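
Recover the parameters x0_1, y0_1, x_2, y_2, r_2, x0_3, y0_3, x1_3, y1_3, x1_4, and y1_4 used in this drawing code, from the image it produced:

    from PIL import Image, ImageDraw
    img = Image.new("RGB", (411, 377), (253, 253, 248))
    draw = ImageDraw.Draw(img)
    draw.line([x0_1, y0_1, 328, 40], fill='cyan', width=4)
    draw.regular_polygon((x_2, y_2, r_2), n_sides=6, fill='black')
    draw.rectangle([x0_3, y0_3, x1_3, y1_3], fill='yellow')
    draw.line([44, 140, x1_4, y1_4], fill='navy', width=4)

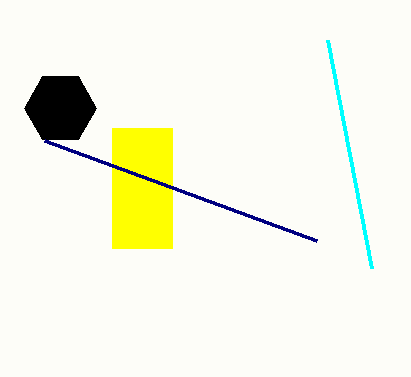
x0_1 = 372; y0_1 = 268; x_2 = 60; y_2 = 108; r_2 = 36; x0_3 = 112; y0_3 = 128; x1_3 = 172; y1_3 = 248; x1_4 = 316; y1_4 = 240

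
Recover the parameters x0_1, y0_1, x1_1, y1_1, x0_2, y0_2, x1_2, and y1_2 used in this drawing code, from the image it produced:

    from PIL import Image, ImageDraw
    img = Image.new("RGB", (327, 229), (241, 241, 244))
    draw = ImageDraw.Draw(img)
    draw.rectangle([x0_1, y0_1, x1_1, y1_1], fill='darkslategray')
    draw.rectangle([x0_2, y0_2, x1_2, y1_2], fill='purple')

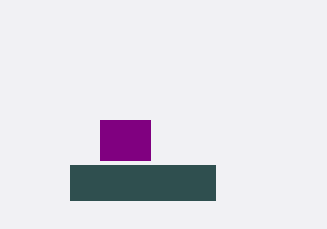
x0_1 = 70
y0_1 = 165
x1_1 = 215
y1_1 = 200
x0_2 = 100
y0_2 = 120
x1_2 = 150
y1_2 = 160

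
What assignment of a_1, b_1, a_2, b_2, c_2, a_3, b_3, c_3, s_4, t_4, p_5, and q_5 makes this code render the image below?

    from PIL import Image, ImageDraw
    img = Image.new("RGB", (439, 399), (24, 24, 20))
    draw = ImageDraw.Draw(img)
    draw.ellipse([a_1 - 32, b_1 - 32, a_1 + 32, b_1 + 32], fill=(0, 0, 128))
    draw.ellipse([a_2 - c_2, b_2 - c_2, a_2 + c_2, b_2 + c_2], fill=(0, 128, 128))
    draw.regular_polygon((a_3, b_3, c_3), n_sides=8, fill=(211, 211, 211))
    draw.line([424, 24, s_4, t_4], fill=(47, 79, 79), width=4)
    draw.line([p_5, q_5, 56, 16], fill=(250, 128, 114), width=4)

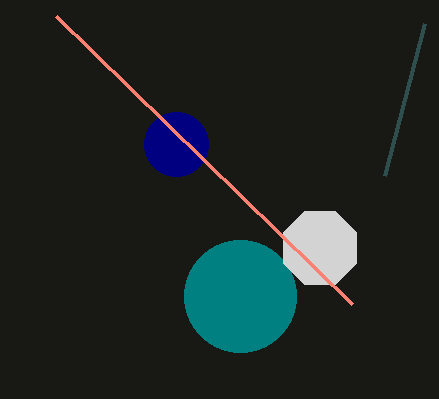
a_1 = 176; b_1 = 144; a_2 = 240; b_2 = 296; c_2 = 56; a_3 = 320; b_3 = 248; c_3 = 40; s_4 = 384; t_4 = 176; p_5 = 352; q_5 = 304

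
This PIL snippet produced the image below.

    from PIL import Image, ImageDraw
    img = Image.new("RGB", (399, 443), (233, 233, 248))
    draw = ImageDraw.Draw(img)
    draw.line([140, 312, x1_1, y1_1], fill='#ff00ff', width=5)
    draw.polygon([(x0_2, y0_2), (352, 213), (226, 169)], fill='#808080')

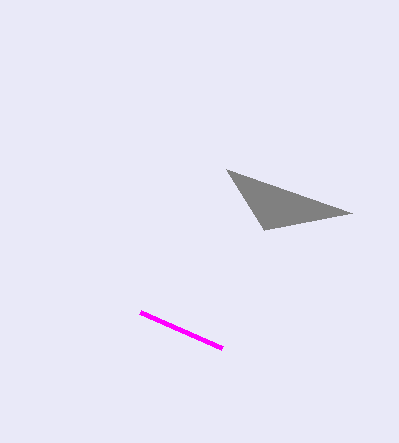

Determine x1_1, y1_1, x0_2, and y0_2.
x1_1 = 222, y1_1 = 348, x0_2 = 264, y0_2 = 230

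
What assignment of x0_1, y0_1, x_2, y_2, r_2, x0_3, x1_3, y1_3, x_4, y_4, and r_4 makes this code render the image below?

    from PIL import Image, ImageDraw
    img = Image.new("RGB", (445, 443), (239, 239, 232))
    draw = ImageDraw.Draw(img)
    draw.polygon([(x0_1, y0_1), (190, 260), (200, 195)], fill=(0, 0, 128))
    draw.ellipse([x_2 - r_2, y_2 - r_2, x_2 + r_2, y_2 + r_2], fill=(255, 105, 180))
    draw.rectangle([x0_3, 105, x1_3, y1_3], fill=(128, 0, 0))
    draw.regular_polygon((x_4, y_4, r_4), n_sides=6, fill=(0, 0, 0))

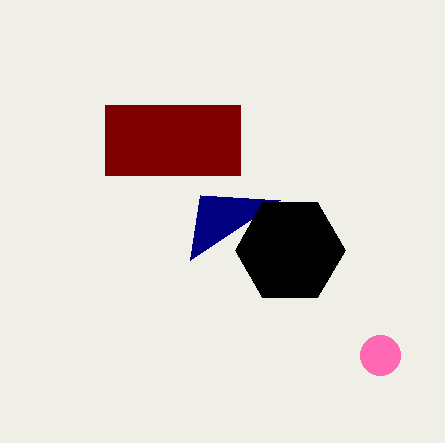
x0_1 = 280; y0_1 = 200; x_2 = 380; y_2 = 355; r_2 = 20; x0_3 = 105; x1_3 = 240; y1_3 = 175; x_4 = 290; y_4 = 250; r_4 = 55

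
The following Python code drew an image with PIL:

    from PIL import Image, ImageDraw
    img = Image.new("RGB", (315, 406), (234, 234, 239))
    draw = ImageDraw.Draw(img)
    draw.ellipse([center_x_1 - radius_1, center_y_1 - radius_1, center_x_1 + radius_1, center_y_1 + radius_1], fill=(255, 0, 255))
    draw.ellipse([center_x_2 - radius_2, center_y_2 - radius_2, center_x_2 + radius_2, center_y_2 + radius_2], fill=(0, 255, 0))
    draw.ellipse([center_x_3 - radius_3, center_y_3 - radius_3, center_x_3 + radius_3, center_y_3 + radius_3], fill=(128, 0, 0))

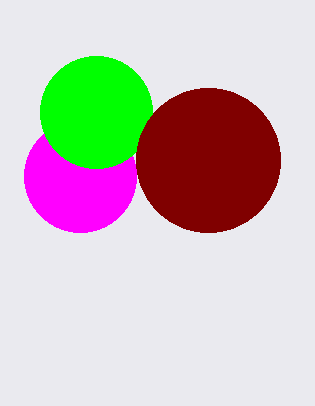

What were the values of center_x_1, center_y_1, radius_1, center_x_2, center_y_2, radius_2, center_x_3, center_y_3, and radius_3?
center_x_1 = 80; center_y_1 = 176; radius_1 = 56; center_x_2 = 96; center_y_2 = 112; radius_2 = 56; center_x_3 = 208; center_y_3 = 160; radius_3 = 72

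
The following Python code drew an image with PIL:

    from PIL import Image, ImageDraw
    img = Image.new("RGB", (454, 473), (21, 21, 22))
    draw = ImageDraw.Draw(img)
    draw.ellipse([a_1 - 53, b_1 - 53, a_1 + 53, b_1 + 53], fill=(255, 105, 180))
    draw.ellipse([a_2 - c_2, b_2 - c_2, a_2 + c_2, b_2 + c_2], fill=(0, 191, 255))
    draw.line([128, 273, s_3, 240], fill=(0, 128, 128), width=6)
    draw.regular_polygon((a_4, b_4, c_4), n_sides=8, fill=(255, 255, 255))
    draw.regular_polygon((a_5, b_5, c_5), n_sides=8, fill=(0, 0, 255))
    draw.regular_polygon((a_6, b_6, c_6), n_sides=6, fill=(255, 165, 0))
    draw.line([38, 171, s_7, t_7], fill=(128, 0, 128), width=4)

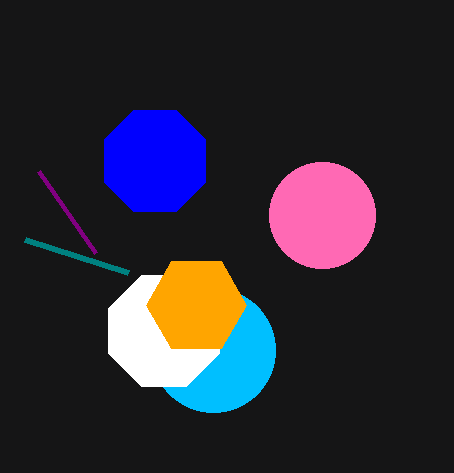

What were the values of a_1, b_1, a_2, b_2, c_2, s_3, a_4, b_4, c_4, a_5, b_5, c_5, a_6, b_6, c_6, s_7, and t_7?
a_1 = 322, b_1 = 215, a_2 = 213, b_2 = 350, c_2 = 62, s_3 = 25, a_4 = 164, b_4 = 331, c_4 = 60, a_5 = 155, b_5 = 161, c_5 = 55, a_6 = 196, b_6 = 305, c_6 = 50, s_7 = 95, t_7 = 253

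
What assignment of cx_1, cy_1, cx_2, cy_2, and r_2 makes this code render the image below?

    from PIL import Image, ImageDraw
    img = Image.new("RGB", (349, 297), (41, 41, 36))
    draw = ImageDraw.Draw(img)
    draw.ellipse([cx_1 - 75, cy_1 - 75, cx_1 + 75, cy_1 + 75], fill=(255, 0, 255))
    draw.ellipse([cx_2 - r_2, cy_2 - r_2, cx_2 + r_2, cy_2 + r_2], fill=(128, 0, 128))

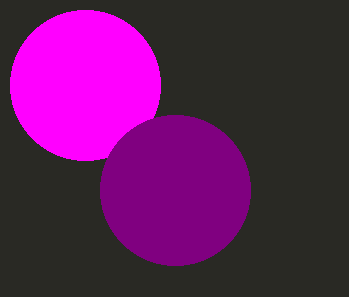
cx_1 = 85; cy_1 = 85; cx_2 = 175; cy_2 = 190; r_2 = 75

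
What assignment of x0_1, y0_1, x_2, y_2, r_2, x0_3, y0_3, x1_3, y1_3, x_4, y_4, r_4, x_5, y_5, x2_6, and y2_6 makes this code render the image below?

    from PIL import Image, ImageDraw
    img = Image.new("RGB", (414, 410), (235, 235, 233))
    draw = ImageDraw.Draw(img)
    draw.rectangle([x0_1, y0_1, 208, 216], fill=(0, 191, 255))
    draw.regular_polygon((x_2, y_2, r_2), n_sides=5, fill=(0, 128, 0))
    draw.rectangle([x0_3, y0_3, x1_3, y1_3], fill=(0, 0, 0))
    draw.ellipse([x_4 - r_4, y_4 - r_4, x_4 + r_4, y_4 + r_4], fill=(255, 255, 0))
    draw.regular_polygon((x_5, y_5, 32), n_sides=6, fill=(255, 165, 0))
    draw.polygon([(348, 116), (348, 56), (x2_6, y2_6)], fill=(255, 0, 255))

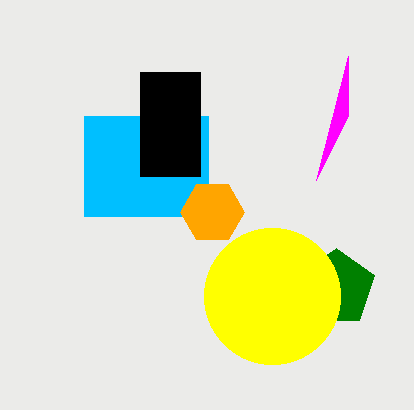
x0_1 = 84, y0_1 = 116, x_2 = 336, y_2 = 288, r_2 = 40, x0_3 = 140, y0_3 = 72, x1_3 = 200, y1_3 = 176, x_4 = 272, y_4 = 296, r_4 = 68, x_5 = 212, y_5 = 212, x2_6 = 316, y2_6 = 180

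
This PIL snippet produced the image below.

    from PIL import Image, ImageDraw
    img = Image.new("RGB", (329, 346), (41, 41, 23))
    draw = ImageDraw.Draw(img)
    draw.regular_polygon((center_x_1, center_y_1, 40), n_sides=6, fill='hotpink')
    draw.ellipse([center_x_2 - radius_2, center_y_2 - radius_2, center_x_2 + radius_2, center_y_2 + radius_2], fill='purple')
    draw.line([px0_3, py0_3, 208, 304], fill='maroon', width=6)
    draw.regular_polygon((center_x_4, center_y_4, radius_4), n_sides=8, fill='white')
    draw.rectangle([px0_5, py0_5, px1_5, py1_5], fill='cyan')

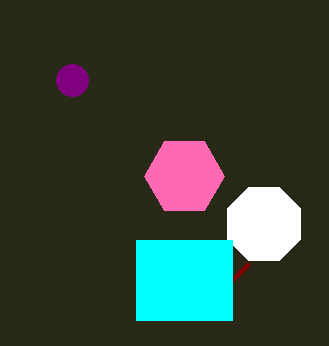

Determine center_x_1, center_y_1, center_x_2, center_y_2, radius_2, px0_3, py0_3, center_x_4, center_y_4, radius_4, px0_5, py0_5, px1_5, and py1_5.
center_x_1 = 184; center_y_1 = 176; center_x_2 = 72; center_y_2 = 80; radius_2 = 16; px0_3 = 248; py0_3 = 264; center_x_4 = 264; center_y_4 = 224; radius_4 = 40; px0_5 = 136; py0_5 = 240; px1_5 = 232; py1_5 = 320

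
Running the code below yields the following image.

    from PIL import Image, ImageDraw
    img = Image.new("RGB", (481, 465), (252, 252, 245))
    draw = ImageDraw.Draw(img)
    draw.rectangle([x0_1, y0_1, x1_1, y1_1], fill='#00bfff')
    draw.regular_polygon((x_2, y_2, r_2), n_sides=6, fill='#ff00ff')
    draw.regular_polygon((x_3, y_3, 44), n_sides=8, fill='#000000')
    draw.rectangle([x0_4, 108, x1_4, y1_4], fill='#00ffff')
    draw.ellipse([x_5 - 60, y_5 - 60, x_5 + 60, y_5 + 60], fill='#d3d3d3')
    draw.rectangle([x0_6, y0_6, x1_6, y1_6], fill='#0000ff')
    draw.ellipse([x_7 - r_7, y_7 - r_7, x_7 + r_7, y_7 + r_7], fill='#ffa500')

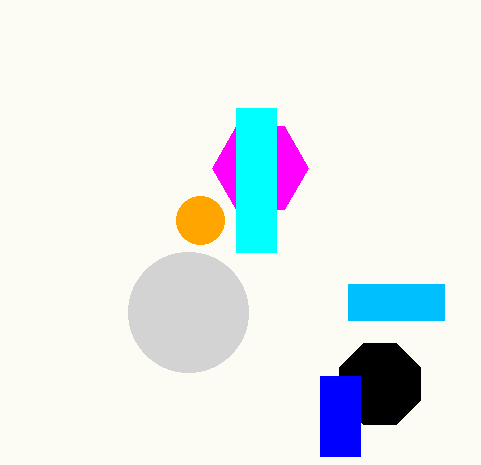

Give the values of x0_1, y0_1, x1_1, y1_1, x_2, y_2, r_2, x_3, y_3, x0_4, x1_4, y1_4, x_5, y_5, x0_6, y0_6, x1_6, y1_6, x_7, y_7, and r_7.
x0_1 = 348
y0_1 = 284
x1_1 = 444
y1_1 = 320
x_2 = 260
y_2 = 168
r_2 = 48
x_3 = 380
y_3 = 384
x0_4 = 236
x1_4 = 276
y1_4 = 252
x_5 = 188
y_5 = 312
x0_6 = 320
y0_6 = 376
x1_6 = 360
y1_6 = 456
x_7 = 200
y_7 = 220
r_7 = 24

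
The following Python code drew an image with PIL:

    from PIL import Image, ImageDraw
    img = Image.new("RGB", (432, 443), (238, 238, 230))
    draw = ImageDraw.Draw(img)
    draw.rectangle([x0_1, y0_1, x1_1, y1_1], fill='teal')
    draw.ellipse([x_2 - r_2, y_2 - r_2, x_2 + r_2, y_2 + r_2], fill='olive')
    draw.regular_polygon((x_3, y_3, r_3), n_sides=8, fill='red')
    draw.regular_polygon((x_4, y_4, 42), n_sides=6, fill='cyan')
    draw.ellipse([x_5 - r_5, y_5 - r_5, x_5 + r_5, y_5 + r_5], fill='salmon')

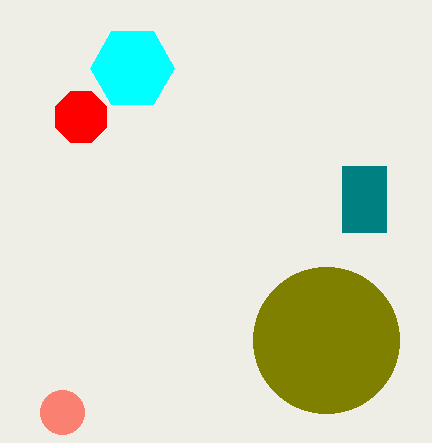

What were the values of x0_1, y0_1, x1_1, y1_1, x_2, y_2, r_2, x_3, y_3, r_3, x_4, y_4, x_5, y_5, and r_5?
x0_1 = 342; y0_1 = 166; x1_1 = 386; y1_1 = 232; x_2 = 326; y_2 = 340; r_2 = 73; x_3 = 81; y_3 = 117; r_3 = 28; x_4 = 132; y_4 = 68; x_5 = 62; y_5 = 412; r_5 = 22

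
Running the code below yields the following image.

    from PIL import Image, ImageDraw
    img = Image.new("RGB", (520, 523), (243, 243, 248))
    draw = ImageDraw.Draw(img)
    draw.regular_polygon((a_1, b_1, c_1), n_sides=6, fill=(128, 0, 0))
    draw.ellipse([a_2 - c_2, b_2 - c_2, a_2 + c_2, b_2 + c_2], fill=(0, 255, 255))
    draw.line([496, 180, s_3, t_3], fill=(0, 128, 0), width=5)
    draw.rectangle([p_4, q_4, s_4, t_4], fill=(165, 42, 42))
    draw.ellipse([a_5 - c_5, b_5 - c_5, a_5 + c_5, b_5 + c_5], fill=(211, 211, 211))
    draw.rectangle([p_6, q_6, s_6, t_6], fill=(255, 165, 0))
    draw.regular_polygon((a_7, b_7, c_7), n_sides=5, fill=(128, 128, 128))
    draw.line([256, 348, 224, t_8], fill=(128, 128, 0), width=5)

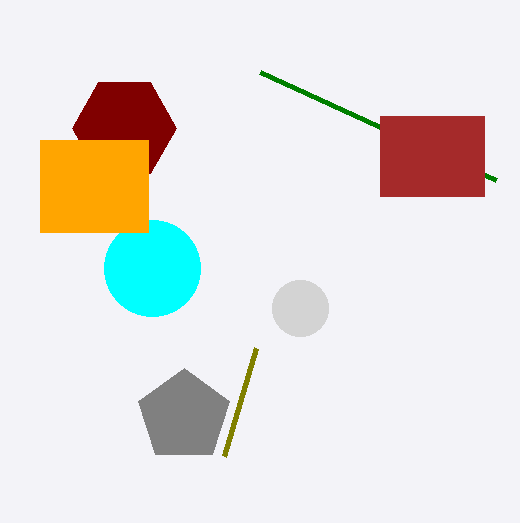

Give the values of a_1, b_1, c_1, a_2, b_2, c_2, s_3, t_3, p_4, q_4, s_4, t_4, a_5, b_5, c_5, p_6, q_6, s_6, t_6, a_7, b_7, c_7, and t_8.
a_1 = 124, b_1 = 128, c_1 = 52, a_2 = 152, b_2 = 268, c_2 = 48, s_3 = 260, t_3 = 72, p_4 = 380, q_4 = 116, s_4 = 484, t_4 = 196, a_5 = 300, b_5 = 308, c_5 = 28, p_6 = 40, q_6 = 140, s_6 = 148, t_6 = 232, a_7 = 184, b_7 = 416, c_7 = 48, t_8 = 456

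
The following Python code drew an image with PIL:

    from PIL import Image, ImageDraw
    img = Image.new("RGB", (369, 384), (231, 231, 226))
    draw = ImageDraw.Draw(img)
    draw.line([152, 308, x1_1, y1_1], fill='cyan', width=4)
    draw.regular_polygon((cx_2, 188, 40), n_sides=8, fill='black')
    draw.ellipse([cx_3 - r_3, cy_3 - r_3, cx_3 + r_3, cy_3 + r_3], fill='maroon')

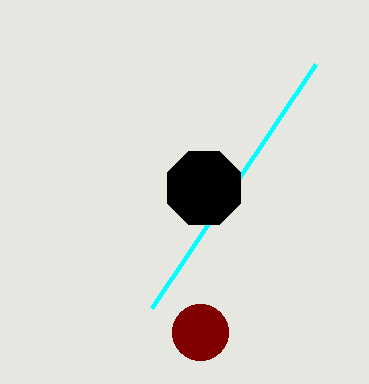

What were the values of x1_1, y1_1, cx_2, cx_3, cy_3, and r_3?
x1_1 = 316; y1_1 = 64; cx_2 = 204; cx_3 = 200; cy_3 = 332; r_3 = 28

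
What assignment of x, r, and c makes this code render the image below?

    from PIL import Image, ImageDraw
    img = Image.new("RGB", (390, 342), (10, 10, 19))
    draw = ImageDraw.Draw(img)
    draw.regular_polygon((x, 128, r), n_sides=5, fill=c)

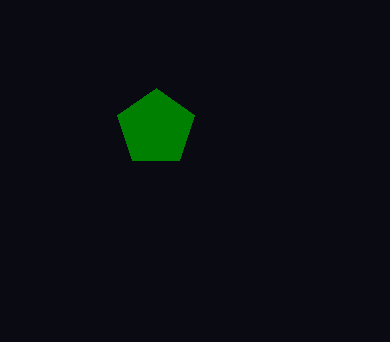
x = 156; r = 40; c = 'green'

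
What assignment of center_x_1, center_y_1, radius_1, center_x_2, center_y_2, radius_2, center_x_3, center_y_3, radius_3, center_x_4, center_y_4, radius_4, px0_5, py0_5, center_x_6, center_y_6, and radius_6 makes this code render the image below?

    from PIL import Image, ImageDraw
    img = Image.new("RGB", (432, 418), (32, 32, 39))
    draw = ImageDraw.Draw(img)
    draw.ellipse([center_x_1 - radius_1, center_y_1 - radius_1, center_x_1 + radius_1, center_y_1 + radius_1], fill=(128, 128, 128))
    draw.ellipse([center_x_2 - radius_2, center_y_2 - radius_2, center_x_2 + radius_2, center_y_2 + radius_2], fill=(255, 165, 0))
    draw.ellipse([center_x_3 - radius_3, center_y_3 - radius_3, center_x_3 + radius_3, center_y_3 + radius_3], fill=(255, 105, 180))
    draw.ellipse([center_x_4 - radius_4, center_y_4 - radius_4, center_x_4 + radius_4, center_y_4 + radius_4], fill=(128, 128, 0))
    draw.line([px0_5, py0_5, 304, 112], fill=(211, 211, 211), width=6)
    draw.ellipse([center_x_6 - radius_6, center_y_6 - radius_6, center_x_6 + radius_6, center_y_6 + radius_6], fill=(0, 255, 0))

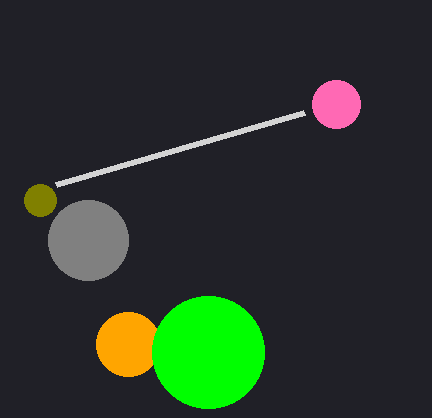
center_x_1 = 88, center_y_1 = 240, radius_1 = 40, center_x_2 = 128, center_y_2 = 344, radius_2 = 32, center_x_3 = 336, center_y_3 = 104, radius_3 = 24, center_x_4 = 40, center_y_4 = 200, radius_4 = 16, px0_5 = 56, py0_5 = 184, center_x_6 = 208, center_y_6 = 352, radius_6 = 56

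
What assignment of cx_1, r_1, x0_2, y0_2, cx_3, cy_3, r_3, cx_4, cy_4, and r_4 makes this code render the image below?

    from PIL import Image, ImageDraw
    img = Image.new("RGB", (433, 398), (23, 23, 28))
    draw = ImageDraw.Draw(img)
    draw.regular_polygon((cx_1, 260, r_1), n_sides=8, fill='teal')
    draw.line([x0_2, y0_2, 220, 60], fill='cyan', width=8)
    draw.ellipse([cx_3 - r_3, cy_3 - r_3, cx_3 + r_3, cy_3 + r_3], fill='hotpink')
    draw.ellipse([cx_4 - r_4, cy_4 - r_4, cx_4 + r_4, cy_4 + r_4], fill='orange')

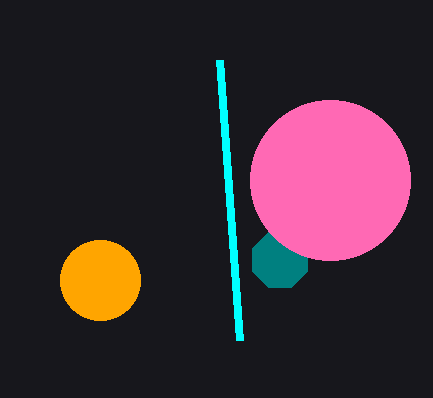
cx_1 = 280
r_1 = 30
x0_2 = 240
y0_2 = 340
cx_3 = 330
cy_3 = 180
r_3 = 80
cx_4 = 100
cy_4 = 280
r_4 = 40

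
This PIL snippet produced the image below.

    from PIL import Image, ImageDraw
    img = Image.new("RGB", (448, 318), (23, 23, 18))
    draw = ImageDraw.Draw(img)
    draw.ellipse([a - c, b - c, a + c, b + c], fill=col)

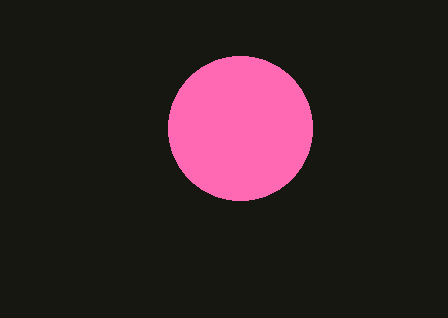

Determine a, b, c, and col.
a = 240, b = 128, c = 72, col = 'hotpink'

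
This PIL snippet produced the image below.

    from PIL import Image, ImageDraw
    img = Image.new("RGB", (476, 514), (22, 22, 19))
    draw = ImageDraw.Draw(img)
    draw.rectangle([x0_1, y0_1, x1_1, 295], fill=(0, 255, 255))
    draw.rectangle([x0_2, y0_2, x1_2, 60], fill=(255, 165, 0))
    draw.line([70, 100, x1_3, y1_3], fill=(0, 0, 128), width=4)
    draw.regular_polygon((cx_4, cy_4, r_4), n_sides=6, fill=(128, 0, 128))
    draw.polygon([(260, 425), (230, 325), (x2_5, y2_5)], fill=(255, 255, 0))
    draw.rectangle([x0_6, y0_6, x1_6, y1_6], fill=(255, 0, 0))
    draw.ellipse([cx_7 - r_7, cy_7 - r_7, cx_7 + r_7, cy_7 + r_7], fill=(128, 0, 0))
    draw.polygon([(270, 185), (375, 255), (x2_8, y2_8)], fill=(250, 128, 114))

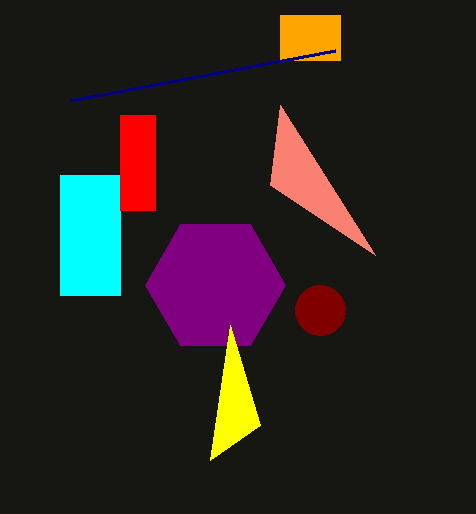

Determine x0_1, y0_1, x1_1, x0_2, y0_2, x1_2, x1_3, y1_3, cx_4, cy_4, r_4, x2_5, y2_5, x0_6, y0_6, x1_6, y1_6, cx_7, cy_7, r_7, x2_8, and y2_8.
x0_1 = 60
y0_1 = 175
x1_1 = 120
x0_2 = 280
y0_2 = 15
x1_2 = 340
x1_3 = 335
y1_3 = 50
cx_4 = 215
cy_4 = 285
r_4 = 70
x2_5 = 210
y2_5 = 460
x0_6 = 120
y0_6 = 115
x1_6 = 155
y1_6 = 210
cx_7 = 320
cy_7 = 310
r_7 = 25
x2_8 = 280
y2_8 = 105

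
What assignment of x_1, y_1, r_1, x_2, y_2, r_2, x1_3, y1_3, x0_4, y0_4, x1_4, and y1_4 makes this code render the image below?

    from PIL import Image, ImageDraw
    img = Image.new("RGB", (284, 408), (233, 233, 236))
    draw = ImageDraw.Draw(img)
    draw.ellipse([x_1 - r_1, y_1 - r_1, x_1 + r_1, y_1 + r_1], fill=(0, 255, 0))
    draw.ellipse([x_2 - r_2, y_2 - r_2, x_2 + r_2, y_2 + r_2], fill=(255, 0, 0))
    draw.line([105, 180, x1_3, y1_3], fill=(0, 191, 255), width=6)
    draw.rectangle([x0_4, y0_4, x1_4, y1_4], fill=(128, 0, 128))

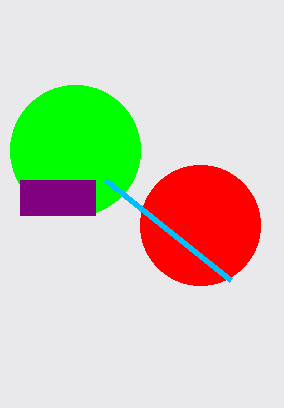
x_1 = 75, y_1 = 150, r_1 = 65, x_2 = 200, y_2 = 225, r_2 = 60, x1_3 = 230, y1_3 = 280, x0_4 = 20, y0_4 = 180, x1_4 = 95, y1_4 = 215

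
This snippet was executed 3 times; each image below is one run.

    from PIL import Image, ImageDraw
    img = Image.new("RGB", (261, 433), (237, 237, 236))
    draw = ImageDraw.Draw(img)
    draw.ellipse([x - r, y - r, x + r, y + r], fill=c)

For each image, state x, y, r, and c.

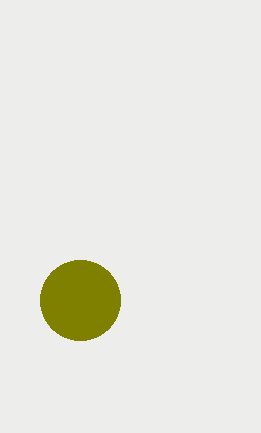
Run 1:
x = 80; y = 300; r = 40; c = 'olive'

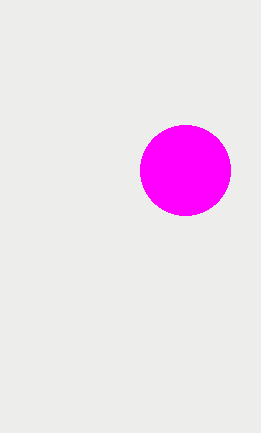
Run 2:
x = 185, y = 170, r = 45, c = 'magenta'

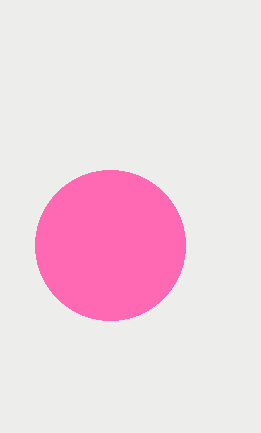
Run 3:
x = 110; y = 245; r = 75; c = 'hotpink'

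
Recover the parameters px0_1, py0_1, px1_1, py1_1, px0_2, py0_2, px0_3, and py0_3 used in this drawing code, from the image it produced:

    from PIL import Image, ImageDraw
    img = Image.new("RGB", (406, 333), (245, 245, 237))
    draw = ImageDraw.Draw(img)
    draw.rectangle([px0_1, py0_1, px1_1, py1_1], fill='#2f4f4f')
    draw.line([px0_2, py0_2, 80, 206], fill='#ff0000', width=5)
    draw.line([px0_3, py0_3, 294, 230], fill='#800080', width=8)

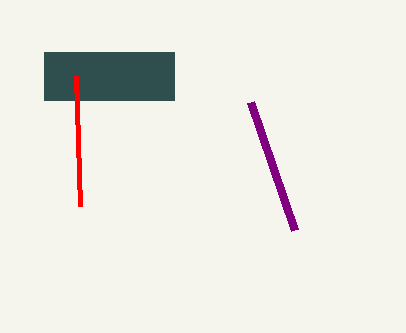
px0_1 = 44
py0_1 = 52
px1_1 = 174
py1_1 = 100
px0_2 = 76
py0_2 = 76
px0_3 = 250
py0_3 = 102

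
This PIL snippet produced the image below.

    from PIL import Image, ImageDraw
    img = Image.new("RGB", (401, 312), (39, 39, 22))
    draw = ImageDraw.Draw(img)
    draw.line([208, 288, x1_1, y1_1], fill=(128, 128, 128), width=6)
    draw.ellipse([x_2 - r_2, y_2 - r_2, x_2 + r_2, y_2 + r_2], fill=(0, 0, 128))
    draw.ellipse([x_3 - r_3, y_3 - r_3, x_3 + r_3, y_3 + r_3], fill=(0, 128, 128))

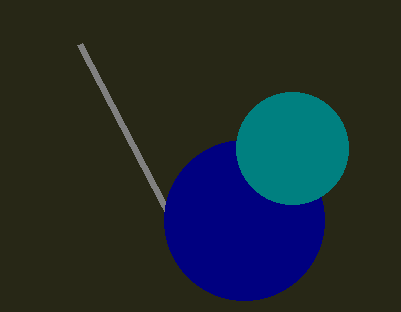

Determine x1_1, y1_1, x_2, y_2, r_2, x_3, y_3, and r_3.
x1_1 = 80; y1_1 = 44; x_2 = 244; y_2 = 220; r_2 = 80; x_3 = 292; y_3 = 148; r_3 = 56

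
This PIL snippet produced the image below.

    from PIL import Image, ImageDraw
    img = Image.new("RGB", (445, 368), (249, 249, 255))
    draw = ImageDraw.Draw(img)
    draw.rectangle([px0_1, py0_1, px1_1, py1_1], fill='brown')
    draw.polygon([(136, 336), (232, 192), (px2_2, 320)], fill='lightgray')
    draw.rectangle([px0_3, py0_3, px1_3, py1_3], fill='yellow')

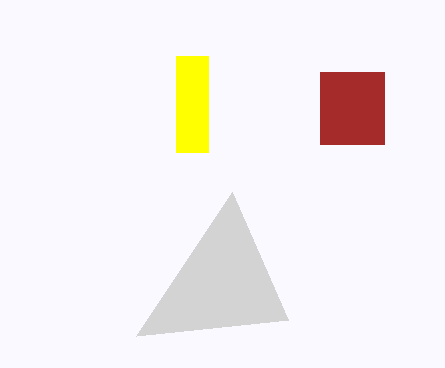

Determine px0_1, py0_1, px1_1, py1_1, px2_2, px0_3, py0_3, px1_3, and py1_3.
px0_1 = 320; py0_1 = 72; px1_1 = 384; py1_1 = 144; px2_2 = 288; px0_3 = 176; py0_3 = 56; px1_3 = 208; py1_3 = 152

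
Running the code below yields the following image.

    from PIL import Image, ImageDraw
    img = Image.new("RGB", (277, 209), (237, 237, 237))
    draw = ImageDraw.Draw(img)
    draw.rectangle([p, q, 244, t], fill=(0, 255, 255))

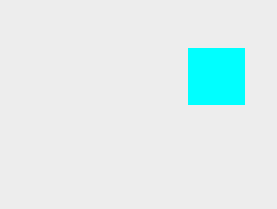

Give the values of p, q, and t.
p = 188, q = 48, t = 104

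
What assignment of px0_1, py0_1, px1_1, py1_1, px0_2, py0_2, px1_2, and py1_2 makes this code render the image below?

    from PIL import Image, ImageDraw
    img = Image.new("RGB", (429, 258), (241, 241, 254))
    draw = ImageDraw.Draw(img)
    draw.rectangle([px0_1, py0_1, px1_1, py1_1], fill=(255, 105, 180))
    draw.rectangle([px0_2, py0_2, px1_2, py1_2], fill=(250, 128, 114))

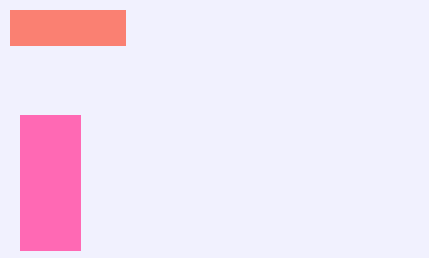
px0_1 = 20
py0_1 = 115
px1_1 = 80
py1_1 = 250
px0_2 = 10
py0_2 = 10
px1_2 = 125
py1_2 = 45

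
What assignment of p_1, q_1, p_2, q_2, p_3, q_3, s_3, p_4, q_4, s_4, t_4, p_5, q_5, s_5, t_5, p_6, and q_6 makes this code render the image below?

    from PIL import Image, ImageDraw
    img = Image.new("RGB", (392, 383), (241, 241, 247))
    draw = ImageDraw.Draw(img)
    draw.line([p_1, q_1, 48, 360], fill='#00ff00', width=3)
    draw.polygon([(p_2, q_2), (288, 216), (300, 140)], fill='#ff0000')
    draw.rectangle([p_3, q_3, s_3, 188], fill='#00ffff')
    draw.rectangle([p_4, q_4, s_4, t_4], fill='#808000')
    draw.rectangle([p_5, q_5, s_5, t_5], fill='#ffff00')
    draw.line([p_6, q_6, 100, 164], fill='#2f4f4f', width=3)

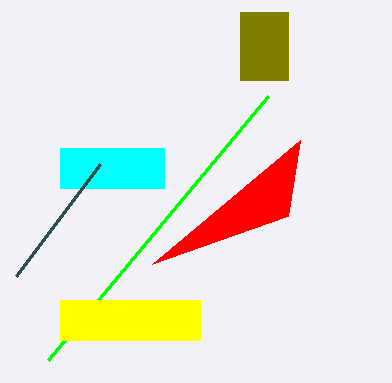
p_1 = 268; q_1 = 96; p_2 = 152; q_2 = 264; p_3 = 60; q_3 = 148; s_3 = 164; p_4 = 240; q_4 = 12; s_4 = 288; t_4 = 80; p_5 = 60; q_5 = 300; s_5 = 200; t_5 = 340; p_6 = 16; q_6 = 276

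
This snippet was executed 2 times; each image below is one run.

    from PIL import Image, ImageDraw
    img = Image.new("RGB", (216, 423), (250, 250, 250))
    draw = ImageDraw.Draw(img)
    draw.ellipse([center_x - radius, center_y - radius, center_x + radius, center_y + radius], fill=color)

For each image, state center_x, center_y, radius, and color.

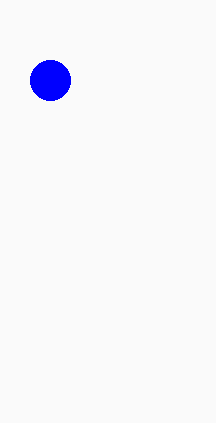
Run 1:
center_x = 50, center_y = 80, radius = 20, color = 'blue'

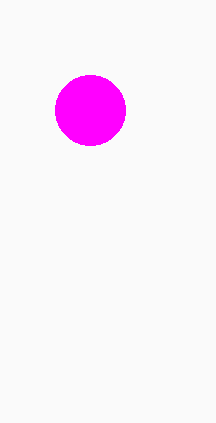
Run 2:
center_x = 90, center_y = 110, radius = 35, color = 'magenta'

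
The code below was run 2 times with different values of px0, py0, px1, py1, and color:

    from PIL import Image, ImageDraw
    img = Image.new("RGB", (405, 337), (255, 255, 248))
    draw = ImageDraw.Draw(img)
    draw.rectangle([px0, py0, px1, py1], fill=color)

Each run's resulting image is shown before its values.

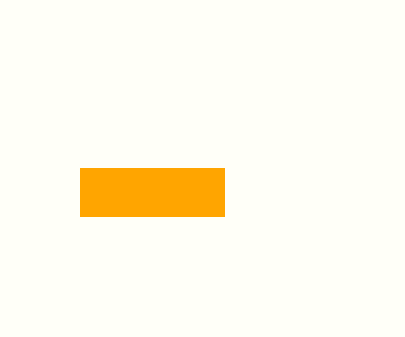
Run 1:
px0 = 80; py0 = 168; px1 = 224; py1 = 216; color = 'orange'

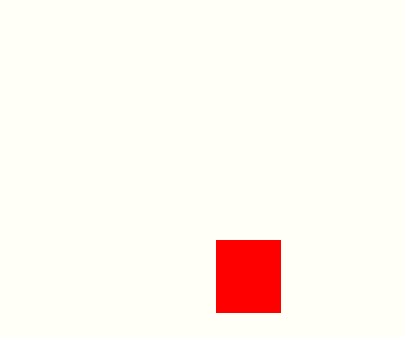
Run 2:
px0 = 216
py0 = 240
px1 = 280
py1 = 312
color = 'red'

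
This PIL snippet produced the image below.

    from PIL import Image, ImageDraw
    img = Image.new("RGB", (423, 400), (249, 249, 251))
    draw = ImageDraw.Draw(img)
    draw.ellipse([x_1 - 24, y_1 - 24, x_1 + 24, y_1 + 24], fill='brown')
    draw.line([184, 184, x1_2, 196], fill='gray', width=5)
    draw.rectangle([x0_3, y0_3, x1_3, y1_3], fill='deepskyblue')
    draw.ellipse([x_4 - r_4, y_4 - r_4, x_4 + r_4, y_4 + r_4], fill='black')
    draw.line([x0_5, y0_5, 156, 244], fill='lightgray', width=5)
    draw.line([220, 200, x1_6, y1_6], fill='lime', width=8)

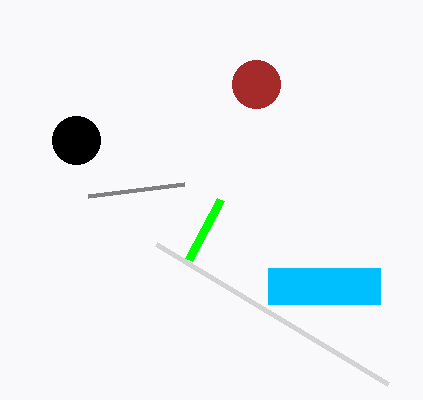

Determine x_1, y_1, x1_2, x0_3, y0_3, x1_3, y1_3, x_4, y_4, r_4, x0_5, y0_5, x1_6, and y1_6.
x_1 = 256, y_1 = 84, x1_2 = 88, x0_3 = 268, y0_3 = 268, x1_3 = 380, y1_3 = 304, x_4 = 76, y_4 = 140, r_4 = 24, x0_5 = 388, y0_5 = 384, x1_6 = 188, y1_6 = 260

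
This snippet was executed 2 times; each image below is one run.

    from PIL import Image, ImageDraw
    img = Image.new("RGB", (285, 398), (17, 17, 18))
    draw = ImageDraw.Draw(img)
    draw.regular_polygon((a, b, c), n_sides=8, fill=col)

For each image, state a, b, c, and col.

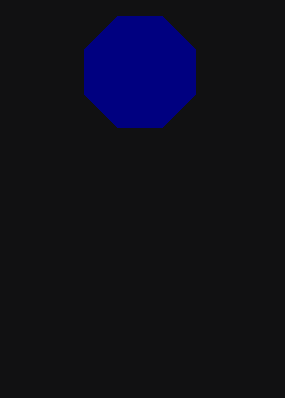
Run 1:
a = 140, b = 72, c = 60, col = 'navy'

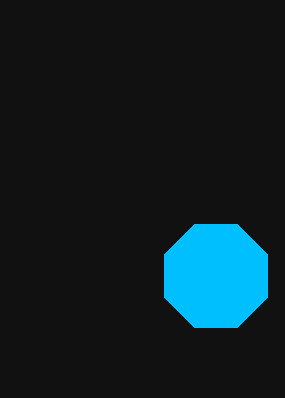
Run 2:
a = 216
b = 276
c = 56
col = 'deepskyblue'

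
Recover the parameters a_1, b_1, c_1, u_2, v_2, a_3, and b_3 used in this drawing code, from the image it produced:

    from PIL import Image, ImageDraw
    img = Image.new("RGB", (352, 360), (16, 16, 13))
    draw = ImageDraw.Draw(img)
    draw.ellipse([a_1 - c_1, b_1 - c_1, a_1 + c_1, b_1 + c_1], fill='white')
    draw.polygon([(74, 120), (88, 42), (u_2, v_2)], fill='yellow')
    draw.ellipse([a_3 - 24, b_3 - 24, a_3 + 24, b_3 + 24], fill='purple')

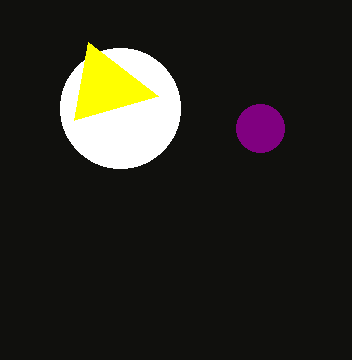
a_1 = 120, b_1 = 108, c_1 = 60, u_2 = 158, v_2 = 96, a_3 = 260, b_3 = 128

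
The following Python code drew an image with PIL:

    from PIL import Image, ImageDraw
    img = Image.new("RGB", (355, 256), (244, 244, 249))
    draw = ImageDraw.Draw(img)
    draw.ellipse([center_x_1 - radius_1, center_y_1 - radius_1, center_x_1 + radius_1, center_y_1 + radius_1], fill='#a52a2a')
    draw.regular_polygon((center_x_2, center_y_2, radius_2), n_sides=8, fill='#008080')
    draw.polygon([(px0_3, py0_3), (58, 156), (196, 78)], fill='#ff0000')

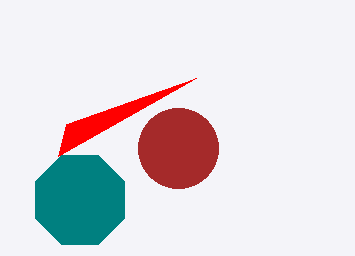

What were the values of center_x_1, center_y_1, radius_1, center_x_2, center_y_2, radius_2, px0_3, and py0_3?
center_x_1 = 178
center_y_1 = 148
radius_1 = 40
center_x_2 = 80
center_y_2 = 200
radius_2 = 48
px0_3 = 66
py0_3 = 124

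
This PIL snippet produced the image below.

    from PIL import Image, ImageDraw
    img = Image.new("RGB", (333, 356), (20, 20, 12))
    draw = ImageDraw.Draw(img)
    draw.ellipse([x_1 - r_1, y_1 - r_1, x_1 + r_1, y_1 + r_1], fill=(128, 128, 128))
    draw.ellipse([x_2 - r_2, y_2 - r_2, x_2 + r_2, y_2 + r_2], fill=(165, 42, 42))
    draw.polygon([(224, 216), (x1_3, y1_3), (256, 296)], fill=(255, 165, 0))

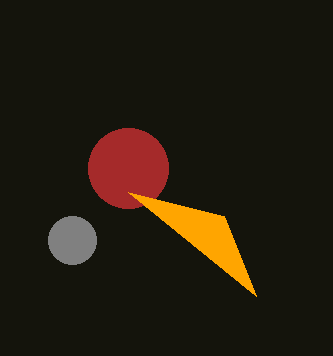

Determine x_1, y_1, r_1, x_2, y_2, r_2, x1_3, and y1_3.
x_1 = 72; y_1 = 240; r_1 = 24; x_2 = 128; y_2 = 168; r_2 = 40; x1_3 = 128; y1_3 = 192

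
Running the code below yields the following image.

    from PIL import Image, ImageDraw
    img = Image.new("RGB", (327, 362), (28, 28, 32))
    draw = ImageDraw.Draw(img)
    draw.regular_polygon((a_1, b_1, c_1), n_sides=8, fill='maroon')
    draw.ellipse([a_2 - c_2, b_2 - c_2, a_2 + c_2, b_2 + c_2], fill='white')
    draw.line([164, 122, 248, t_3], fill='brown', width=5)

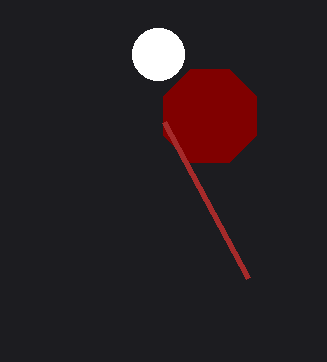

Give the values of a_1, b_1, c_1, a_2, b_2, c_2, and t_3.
a_1 = 210
b_1 = 116
c_1 = 50
a_2 = 158
b_2 = 54
c_2 = 26
t_3 = 278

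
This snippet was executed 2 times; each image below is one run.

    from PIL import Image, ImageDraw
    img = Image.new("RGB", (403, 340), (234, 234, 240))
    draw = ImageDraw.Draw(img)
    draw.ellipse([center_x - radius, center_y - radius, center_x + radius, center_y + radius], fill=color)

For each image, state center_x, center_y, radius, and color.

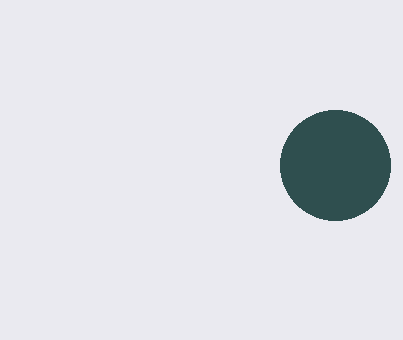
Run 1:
center_x = 335; center_y = 165; radius = 55; color = 'darkslategray'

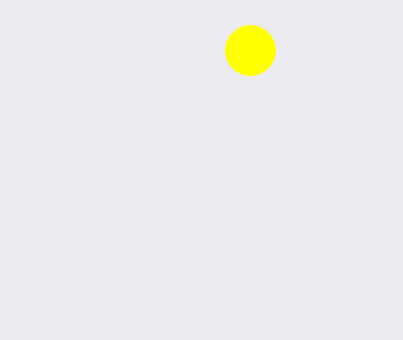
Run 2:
center_x = 250; center_y = 50; radius = 25; color = 'yellow'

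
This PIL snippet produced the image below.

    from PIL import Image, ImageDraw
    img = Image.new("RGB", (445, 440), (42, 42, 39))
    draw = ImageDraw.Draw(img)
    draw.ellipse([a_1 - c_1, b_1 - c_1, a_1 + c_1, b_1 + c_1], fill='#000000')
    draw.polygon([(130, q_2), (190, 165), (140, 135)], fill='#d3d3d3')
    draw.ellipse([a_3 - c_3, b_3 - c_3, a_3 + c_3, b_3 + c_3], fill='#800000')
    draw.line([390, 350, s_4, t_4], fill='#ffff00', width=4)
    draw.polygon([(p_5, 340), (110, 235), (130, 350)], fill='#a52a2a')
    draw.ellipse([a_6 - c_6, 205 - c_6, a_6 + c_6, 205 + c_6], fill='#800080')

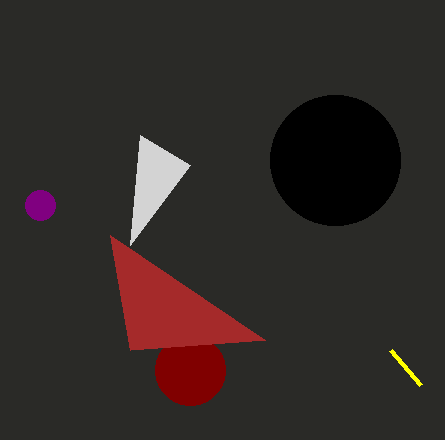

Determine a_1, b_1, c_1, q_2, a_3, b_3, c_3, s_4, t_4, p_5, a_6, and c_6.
a_1 = 335
b_1 = 160
c_1 = 65
q_2 = 245
a_3 = 190
b_3 = 370
c_3 = 35
s_4 = 420
t_4 = 385
p_5 = 265
a_6 = 40
c_6 = 15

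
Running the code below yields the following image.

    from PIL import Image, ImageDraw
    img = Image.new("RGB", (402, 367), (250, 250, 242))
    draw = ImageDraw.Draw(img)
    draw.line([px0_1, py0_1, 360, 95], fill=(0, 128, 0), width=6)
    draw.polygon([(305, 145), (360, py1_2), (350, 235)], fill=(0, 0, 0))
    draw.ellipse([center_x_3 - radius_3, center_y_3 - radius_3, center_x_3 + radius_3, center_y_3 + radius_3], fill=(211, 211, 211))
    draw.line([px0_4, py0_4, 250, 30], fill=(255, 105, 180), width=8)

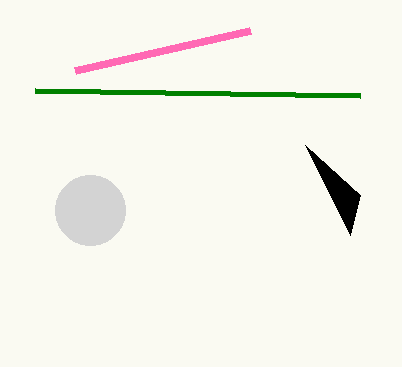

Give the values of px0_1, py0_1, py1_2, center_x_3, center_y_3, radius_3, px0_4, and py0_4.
px0_1 = 35; py0_1 = 90; py1_2 = 195; center_x_3 = 90; center_y_3 = 210; radius_3 = 35; px0_4 = 75; py0_4 = 70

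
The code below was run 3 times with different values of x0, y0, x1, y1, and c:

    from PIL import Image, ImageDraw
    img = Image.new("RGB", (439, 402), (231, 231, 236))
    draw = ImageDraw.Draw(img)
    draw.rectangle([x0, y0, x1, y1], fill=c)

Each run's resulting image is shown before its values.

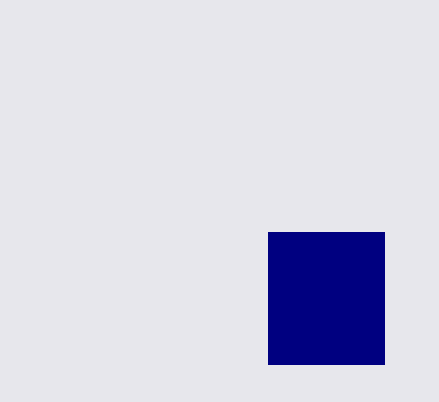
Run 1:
x0 = 268; y0 = 232; x1 = 384; y1 = 364; c = 'navy'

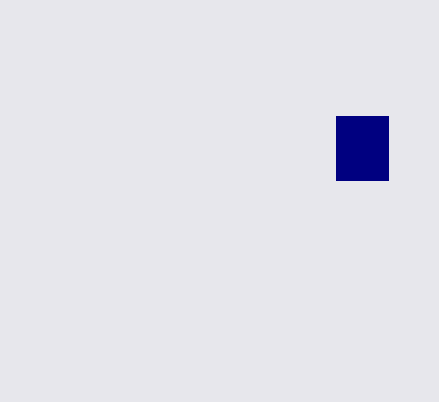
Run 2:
x0 = 336; y0 = 116; x1 = 388; y1 = 180; c = 'navy'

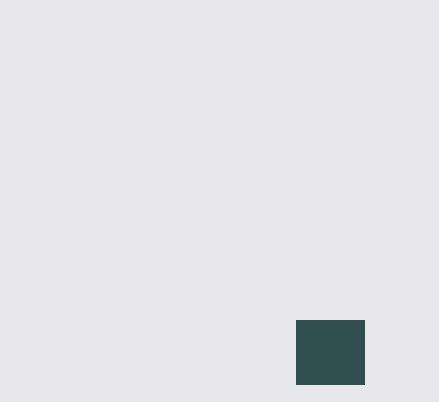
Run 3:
x0 = 296; y0 = 320; x1 = 364; y1 = 384; c = 'darkslategray'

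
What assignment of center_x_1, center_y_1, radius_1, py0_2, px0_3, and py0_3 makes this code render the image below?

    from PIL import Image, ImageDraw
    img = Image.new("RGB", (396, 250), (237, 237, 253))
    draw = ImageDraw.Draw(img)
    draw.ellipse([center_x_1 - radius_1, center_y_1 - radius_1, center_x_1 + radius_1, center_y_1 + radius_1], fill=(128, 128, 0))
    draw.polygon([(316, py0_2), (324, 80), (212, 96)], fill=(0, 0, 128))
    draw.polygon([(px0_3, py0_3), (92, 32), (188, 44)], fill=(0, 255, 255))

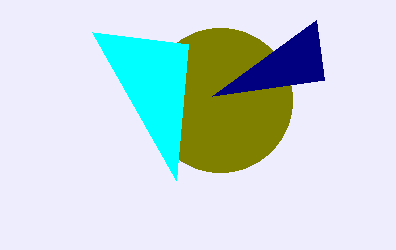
center_x_1 = 220
center_y_1 = 100
radius_1 = 72
py0_2 = 20
px0_3 = 176
py0_3 = 180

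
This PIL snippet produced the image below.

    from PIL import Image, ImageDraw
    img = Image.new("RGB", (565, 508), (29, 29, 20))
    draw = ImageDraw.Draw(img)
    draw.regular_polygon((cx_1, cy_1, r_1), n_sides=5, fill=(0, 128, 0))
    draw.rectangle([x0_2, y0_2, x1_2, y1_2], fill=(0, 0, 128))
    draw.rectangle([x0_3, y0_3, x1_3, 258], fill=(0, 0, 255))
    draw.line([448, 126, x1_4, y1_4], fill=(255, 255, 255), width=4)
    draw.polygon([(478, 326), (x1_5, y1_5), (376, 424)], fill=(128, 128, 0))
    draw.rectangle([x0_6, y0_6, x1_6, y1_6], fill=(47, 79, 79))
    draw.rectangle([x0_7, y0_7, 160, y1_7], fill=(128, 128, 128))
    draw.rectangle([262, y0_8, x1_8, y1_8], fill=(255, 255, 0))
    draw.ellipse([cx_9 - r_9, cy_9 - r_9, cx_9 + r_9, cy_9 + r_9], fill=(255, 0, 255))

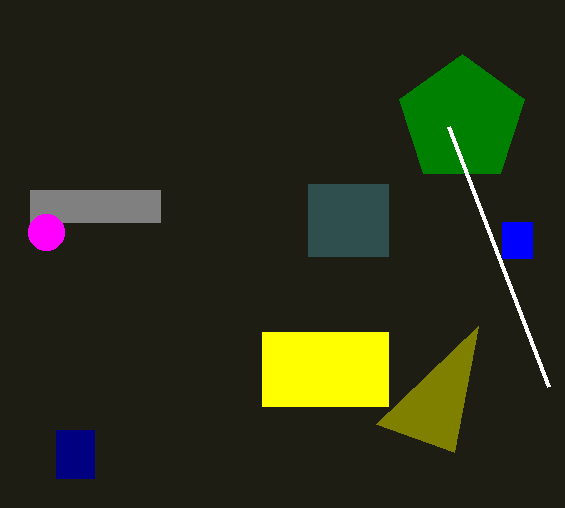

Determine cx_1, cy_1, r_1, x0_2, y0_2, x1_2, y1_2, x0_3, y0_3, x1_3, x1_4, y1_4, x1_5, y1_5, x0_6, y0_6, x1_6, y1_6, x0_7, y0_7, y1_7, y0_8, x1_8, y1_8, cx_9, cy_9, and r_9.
cx_1 = 462
cy_1 = 120
r_1 = 66
x0_2 = 56
y0_2 = 430
x1_2 = 94
y1_2 = 478
x0_3 = 502
y0_3 = 222
x1_3 = 532
x1_4 = 548
y1_4 = 386
x1_5 = 454
y1_5 = 452
x0_6 = 308
y0_6 = 184
x1_6 = 388
y1_6 = 256
x0_7 = 30
y0_7 = 190
y1_7 = 222
y0_8 = 332
x1_8 = 388
y1_8 = 406
cx_9 = 46
cy_9 = 232
r_9 = 18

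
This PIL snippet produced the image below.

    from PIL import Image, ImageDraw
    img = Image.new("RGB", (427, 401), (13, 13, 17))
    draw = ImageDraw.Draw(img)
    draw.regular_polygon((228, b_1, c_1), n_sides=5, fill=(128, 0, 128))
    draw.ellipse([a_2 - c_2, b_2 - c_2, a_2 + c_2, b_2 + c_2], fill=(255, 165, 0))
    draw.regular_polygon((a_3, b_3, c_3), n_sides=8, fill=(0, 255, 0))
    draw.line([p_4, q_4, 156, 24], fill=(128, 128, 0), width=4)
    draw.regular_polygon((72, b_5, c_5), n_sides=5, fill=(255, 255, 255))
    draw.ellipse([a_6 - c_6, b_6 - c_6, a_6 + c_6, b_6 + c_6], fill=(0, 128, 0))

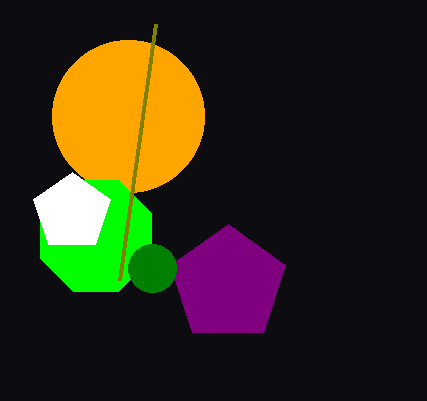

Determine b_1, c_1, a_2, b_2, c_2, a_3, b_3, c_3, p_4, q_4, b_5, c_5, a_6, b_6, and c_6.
b_1 = 284
c_1 = 60
a_2 = 128
b_2 = 116
c_2 = 76
a_3 = 96
b_3 = 236
c_3 = 60
p_4 = 120
q_4 = 280
b_5 = 212
c_5 = 40
a_6 = 152
b_6 = 268
c_6 = 24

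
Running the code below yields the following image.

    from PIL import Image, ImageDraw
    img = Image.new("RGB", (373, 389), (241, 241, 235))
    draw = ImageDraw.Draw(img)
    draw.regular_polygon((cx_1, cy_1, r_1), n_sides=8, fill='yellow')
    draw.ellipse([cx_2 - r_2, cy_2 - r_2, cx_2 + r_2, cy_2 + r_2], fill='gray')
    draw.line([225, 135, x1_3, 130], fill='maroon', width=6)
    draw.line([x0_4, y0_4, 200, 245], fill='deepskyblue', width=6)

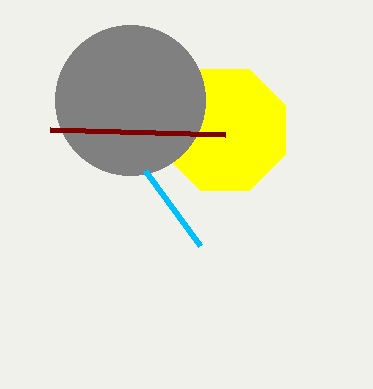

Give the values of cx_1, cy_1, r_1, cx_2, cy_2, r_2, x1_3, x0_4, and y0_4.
cx_1 = 225; cy_1 = 130; r_1 = 65; cx_2 = 130; cy_2 = 100; r_2 = 75; x1_3 = 50; x0_4 = 145; y0_4 = 170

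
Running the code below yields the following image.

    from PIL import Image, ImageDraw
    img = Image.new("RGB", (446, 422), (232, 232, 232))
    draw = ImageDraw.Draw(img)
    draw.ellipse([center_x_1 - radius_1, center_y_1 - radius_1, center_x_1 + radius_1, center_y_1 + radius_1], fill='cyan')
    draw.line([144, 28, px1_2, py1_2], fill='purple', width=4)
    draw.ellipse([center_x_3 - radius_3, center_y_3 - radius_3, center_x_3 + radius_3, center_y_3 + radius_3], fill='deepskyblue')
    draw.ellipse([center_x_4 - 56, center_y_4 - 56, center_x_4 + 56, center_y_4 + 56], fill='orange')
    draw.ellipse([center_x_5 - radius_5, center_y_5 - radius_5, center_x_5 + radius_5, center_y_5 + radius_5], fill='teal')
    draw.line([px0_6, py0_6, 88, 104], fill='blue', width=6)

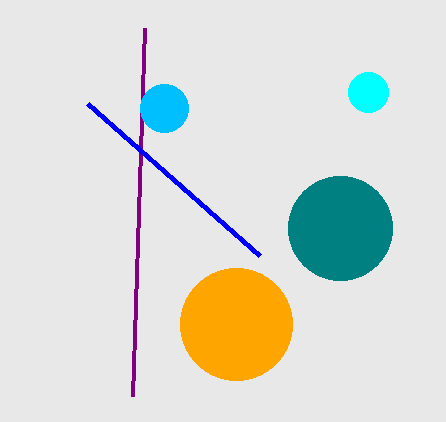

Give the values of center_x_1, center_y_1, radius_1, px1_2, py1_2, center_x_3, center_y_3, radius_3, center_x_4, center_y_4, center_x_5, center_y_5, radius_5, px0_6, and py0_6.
center_x_1 = 368; center_y_1 = 92; radius_1 = 20; px1_2 = 132; py1_2 = 396; center_x_3 = 164; center_y_3 = 108; radius_3 = 24; center_x_4 = 236; center_y_4 = 324; center_x_5 = 340; center_y_5 = 228; radius_5 = 52; px0_6 = 260; py0_6 = 256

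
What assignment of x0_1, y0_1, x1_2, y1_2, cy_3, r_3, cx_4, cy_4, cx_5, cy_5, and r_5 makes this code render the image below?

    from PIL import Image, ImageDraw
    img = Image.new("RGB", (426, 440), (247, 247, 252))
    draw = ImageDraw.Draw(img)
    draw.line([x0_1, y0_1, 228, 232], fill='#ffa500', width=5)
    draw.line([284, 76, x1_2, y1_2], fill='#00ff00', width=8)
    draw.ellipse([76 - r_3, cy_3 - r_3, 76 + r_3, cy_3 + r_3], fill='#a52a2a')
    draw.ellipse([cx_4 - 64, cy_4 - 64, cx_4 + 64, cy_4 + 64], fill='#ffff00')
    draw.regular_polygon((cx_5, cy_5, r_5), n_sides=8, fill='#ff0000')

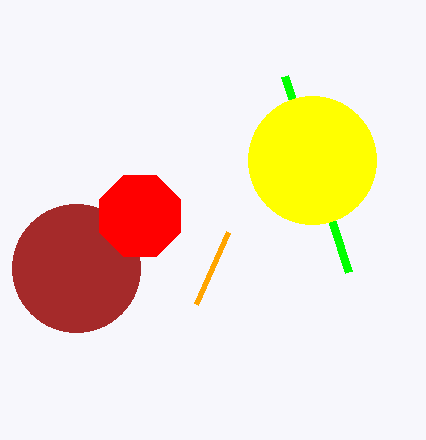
x0_1 = 196; y0_1 = 304; x1_2 = 348; y1_2 = 272; cy_3 = 268; r_3 = 64; cx_4 = 312; cy_4 = 160; cx_5 = 140; cy_5 = 216; r_5 = 44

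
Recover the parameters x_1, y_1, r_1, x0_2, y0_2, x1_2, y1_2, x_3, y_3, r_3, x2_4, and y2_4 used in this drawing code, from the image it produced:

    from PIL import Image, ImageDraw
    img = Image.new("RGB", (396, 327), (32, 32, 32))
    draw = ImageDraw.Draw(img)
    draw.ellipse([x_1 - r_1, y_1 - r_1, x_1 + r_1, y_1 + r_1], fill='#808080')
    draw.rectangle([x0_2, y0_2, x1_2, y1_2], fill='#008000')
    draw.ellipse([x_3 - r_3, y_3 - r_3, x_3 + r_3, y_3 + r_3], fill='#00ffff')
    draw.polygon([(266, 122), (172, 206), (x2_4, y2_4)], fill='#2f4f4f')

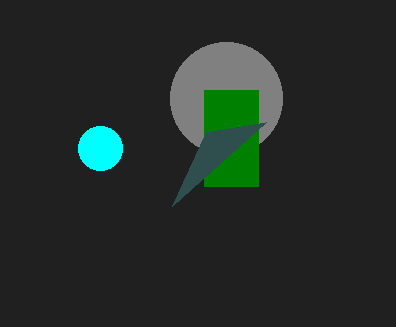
x_1 = 226; y_1 = 98; r_1 = 56; x0_2 = 204; y0_2 = 90; x1_2 = 258; y1_2 = 186; x_3 = 100; y_3 = 148; r_3 = 22; x2_4 = 206; y2_4 = 132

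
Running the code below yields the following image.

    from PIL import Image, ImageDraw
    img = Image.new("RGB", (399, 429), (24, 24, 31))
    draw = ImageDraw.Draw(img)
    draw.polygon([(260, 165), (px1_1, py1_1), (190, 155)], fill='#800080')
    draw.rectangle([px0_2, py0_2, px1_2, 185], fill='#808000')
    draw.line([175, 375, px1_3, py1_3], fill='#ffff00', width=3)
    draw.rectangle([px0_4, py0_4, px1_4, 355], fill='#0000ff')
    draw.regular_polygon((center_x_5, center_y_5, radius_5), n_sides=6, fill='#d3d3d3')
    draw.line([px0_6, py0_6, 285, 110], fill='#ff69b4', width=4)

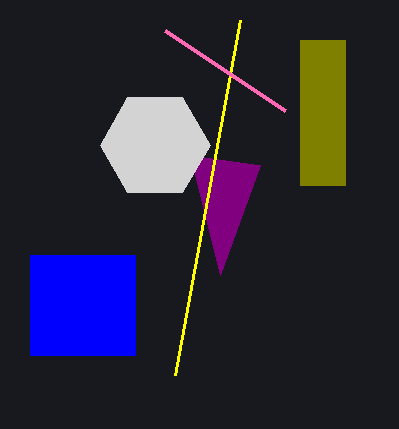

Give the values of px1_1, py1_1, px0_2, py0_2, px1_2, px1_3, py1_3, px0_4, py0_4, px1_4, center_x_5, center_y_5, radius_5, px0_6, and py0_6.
px1_1 = 220, py1_1 = 275, px0_2 = 300, py0_2 = 40, px1_2 = 345, px1_3 = 240, py1_3 = 20, px0_4 = 30, py0_4 = 255, px1_4 = 135, center_x_5 = 155, center_y_5 = 145, radius_5 = 55, px0_6 = 165, py0_6 = 30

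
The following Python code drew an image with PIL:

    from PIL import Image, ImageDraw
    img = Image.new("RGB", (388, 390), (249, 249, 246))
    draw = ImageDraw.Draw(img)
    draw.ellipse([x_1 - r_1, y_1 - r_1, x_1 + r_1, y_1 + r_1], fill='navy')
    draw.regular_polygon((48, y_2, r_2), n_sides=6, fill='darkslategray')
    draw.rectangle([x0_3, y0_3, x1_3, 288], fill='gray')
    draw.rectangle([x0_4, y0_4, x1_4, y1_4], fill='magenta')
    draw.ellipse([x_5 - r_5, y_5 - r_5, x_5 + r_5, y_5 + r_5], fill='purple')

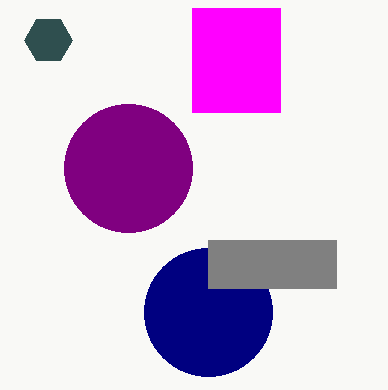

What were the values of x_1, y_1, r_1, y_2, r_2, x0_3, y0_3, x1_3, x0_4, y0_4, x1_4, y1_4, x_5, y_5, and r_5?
x_1 = 208; y_1 = 312; r_1 = 64; y_2 = 40; r_2 = 24; x0_3 = 208; y0_3 = 240; x1_3 = 336; x0_4 = 192; y0_4 = 8; x1_4 = 280; y1_4 = 112; x_5 = 128; y_5 = 168; r_5 = 64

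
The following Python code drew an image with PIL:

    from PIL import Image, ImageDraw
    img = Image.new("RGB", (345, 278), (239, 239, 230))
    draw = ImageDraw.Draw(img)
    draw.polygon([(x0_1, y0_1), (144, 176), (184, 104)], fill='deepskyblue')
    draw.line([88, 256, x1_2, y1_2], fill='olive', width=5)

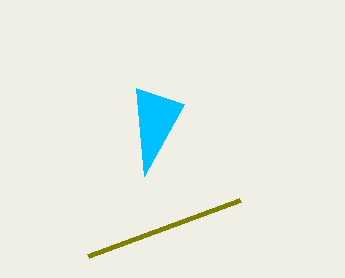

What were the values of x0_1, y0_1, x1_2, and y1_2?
x0_1 = 136; y0_1 = 88; x1_2 = 240; y1_2 = 200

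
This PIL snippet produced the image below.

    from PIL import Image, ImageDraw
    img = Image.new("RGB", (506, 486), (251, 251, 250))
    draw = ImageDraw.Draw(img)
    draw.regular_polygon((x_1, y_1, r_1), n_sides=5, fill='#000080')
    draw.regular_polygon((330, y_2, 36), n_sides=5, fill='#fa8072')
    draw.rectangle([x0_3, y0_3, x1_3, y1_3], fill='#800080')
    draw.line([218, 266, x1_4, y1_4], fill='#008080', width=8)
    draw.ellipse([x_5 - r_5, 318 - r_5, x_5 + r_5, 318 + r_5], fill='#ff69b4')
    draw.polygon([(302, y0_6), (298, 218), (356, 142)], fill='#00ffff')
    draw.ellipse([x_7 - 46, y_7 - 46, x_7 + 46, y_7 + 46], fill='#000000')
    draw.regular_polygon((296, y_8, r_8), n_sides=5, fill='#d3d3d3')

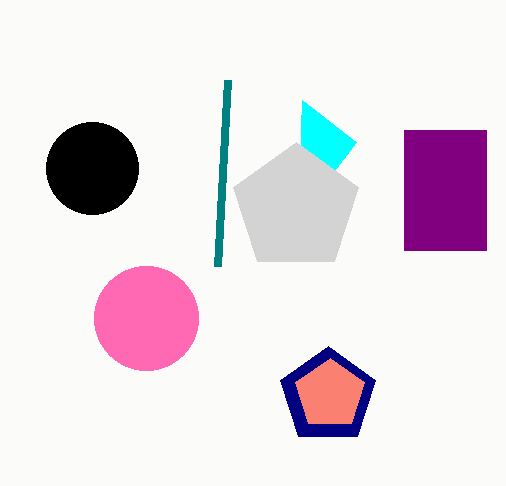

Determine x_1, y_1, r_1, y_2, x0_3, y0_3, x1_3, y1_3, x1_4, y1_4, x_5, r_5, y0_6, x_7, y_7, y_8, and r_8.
x_1 = 328, y_1 = 396, r_1 = 50, y_2 = 394, x0_3 = 404, y0_3 = 130, x1_3 = 486, y1_3 = 250, x1_4 = 228, y1_4 = 80, x_5 = 146, r_5 = 52, y0_6 = 100, x_7 = 92, y_7 = 168, y_8 = 208, r_8 = 66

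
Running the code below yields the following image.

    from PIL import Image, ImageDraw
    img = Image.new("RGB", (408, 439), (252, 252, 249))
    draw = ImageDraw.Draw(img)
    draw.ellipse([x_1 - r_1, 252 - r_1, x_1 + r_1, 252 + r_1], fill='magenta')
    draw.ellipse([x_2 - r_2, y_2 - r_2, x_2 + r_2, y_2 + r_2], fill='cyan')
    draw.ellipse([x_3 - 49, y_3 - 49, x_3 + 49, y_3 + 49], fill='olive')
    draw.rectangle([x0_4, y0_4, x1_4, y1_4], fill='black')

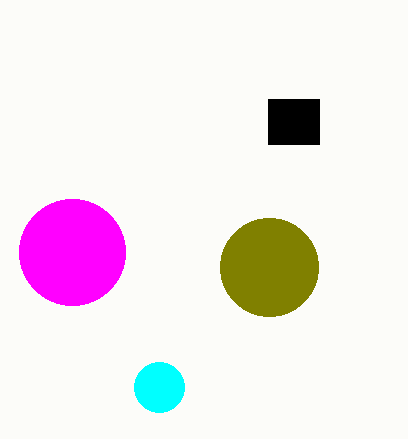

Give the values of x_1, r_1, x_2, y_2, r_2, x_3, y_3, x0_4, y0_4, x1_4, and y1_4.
x_1 = 72
r_1 = 53
x_2 = 159
y_2 = 387
r_2 = 25
x_3 = 269
y_3 = 267
x0_4 = 268
y0_4 = 99
x1_4 = 319
y1_4 = 144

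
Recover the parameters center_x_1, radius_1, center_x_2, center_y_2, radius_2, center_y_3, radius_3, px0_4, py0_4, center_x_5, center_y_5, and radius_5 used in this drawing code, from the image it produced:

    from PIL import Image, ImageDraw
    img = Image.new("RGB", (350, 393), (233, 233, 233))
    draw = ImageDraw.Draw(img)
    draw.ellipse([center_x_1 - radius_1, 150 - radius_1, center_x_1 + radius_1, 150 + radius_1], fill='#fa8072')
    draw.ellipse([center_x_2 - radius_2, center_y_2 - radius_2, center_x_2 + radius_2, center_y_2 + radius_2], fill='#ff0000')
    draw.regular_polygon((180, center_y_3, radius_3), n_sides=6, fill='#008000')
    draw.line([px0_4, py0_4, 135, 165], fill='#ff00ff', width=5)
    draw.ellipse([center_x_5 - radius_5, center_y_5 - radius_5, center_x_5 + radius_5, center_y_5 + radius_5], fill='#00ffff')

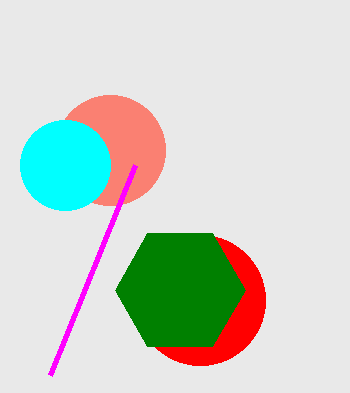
center_x_1 = 110, radius_1 = 55, center_x_2 = 200, center_y_2 = 300, radius_2 = 65, center_y_3 = 290, radius_3 = 65, px0_4 = 50, py0_4 = 375, center_x_5 = 65, center_y_5 = 165, radius_5 = 45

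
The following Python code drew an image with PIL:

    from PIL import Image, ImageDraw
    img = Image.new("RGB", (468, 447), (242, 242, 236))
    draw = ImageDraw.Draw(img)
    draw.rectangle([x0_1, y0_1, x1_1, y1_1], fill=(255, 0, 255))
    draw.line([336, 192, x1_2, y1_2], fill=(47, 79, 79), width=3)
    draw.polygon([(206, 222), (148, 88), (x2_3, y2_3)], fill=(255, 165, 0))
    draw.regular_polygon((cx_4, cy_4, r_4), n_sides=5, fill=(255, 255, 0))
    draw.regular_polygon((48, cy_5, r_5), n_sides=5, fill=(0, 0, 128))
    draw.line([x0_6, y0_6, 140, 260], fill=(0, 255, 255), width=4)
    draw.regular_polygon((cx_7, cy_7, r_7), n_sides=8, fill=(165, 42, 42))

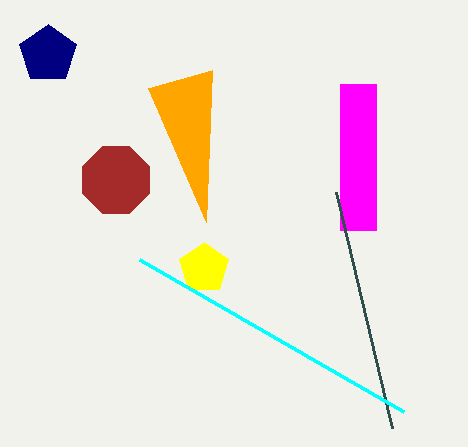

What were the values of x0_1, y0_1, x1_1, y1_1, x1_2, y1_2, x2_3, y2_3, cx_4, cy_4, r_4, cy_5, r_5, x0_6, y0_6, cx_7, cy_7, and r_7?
x0_1 = 340
y0_1 = 84
x1_1 = 376
y1_1 = 230
x1_2 = 392
y1_2 = 428
x2_3 = 212
y2_3 = 70
cx_4 = 204
cy_4 = 268
r_4 = 26
cy_5 = 54
r_5 = 30
x0_6 = 404
y0_6 = 412
cx_7 = 116
cy_7 = 180
r_7 = 36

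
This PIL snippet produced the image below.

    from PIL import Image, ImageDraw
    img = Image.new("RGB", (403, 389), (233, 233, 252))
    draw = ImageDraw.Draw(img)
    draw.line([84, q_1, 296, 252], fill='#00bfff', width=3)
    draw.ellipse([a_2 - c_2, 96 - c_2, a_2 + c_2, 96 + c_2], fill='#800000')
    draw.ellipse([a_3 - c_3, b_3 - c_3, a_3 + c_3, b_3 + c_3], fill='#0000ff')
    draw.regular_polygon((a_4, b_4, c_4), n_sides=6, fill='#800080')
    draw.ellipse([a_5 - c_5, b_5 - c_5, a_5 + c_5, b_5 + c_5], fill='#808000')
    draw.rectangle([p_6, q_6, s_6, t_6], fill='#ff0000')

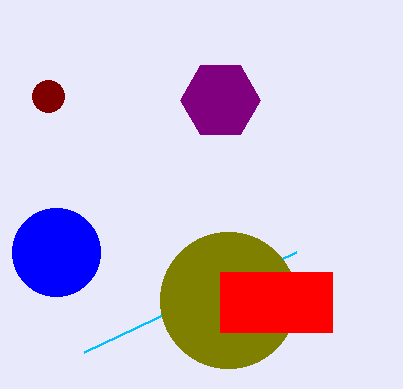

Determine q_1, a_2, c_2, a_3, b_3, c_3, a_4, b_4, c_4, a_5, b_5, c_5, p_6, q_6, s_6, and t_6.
q_1 = 352
a_2 = 48
c_2 = 16
a_3 = 56
b_3 = 252
c_3 = 44
a_4 = 220
b_4 = 100
c_4 = 40
a_5 = 228
b_5 = 300
c_5 = 68
p_6 = 220
q_6 = 272
s_6 = 332
t_6 = 332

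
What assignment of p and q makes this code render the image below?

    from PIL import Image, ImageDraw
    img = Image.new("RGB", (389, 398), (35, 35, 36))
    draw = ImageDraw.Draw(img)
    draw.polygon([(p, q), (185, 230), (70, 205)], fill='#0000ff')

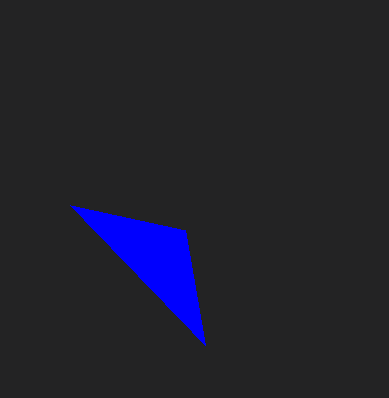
p = 205; q = 345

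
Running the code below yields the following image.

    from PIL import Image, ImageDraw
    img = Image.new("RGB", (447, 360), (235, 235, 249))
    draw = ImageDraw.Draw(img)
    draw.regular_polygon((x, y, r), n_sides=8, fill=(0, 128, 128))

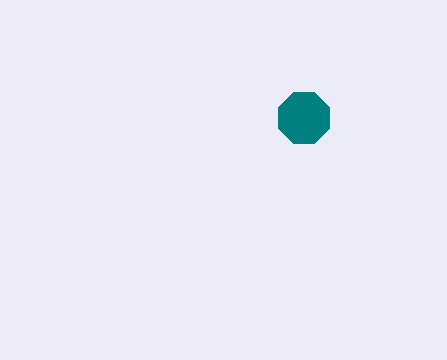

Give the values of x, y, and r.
x = 304, y = 118, r = 28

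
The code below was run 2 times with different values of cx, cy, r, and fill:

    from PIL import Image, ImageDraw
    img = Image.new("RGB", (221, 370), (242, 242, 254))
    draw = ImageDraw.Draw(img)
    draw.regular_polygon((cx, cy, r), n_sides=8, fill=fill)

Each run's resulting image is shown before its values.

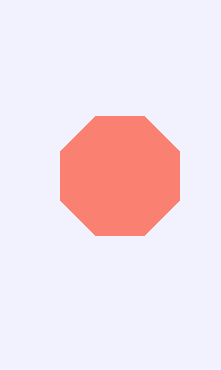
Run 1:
cx = 120; cy = 176; r = 64; fill = 'salmon'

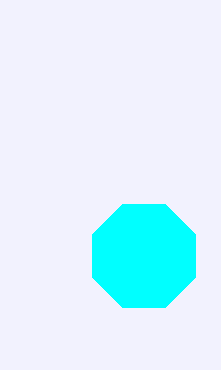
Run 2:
cx = 144; cy = 256; r = 56; fill = 'cyan'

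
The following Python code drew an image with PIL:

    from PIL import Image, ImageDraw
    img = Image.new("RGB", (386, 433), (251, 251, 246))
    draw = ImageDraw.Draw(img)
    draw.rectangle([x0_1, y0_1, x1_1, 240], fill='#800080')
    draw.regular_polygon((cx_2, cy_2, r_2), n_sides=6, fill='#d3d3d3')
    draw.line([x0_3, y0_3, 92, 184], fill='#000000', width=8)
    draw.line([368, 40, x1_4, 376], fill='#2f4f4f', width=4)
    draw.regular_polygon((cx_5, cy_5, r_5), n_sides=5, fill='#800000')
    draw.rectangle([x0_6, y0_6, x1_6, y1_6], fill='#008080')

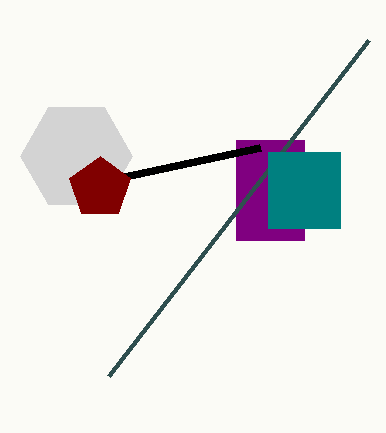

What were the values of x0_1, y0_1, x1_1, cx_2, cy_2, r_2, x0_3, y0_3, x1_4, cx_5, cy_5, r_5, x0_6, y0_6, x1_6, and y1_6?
x0_1 = 236, y0_1 = 140, x1_1 = 304, cx_2 = 76, cy_2 = 156, r_2 = 56, x0_3 = 260, y0_3 = 148, x1_4 = 108, cx_5 = 100, cy_5 = 188, r_5 = 32, x0_6 = 268, y0_6 = 152, x1_6 = 340, y1_6 = 228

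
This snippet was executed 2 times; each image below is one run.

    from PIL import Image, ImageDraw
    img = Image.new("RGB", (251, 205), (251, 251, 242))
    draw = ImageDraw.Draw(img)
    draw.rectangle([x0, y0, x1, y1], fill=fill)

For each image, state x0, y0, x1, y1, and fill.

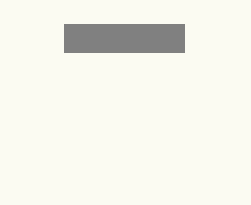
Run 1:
x0 = 64
y0 = 24
x1 = 184
y1 = 52
fill = 'gray'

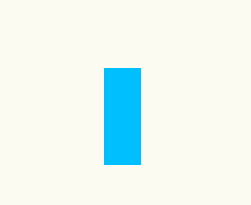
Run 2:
x0 = 104; y0 = 68; x1 = 140; y1 = 164; fill = 'deepskyblue'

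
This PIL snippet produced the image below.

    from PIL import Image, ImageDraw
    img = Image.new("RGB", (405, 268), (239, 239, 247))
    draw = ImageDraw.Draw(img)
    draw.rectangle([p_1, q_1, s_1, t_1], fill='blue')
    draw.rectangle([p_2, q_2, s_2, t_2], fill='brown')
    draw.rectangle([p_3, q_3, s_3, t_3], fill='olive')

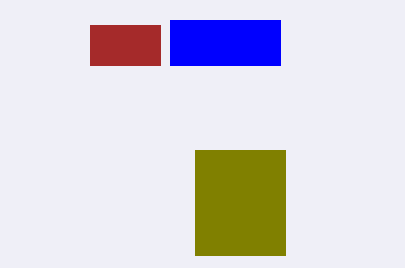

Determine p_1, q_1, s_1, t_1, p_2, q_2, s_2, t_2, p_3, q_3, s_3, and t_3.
p_1 = 170, q_1 = 20, s_1 = 280, t_1 = 65, p_2 = 90, q_2 = 25, s_2 = 160, t_2 = 65, p_3 = 195, q_3 = 150, s_3 = 285, t_3 = 255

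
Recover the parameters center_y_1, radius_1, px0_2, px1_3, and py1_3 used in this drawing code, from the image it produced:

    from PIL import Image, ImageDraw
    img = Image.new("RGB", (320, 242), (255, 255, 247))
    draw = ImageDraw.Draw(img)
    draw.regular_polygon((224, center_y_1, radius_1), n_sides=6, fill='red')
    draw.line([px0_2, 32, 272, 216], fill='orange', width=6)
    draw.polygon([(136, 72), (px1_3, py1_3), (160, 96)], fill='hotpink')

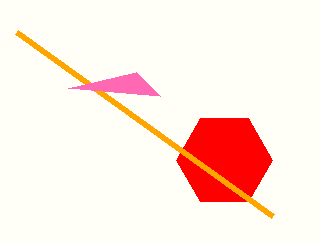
center_y_1 = 160; radius_1 = 48; px0_2 = 16; px1_3 = 68; py1_3 = 88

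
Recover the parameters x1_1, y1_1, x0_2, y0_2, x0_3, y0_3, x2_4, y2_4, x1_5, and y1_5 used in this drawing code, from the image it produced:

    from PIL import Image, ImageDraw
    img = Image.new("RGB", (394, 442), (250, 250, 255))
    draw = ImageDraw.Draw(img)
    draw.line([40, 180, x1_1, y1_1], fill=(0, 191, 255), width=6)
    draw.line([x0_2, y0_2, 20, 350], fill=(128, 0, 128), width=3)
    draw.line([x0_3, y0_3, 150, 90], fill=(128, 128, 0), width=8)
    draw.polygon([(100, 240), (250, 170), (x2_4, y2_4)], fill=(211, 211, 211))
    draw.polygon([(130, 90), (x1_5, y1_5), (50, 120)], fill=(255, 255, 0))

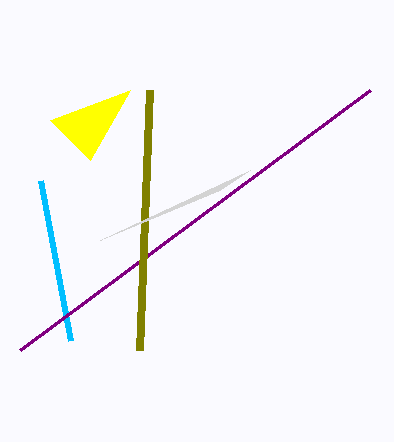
x1_1 = 70
y1_1 = 340
x0_2 = 370
y0_2 = 90
x0_3 = 140
y0_3 = 350
x2_4 = 220
y2_4 = 190
x1_5 = 90
y1_5 = 160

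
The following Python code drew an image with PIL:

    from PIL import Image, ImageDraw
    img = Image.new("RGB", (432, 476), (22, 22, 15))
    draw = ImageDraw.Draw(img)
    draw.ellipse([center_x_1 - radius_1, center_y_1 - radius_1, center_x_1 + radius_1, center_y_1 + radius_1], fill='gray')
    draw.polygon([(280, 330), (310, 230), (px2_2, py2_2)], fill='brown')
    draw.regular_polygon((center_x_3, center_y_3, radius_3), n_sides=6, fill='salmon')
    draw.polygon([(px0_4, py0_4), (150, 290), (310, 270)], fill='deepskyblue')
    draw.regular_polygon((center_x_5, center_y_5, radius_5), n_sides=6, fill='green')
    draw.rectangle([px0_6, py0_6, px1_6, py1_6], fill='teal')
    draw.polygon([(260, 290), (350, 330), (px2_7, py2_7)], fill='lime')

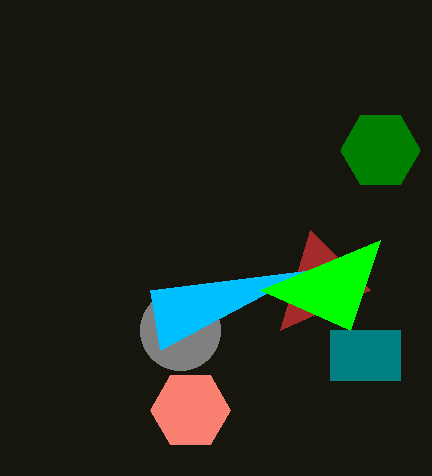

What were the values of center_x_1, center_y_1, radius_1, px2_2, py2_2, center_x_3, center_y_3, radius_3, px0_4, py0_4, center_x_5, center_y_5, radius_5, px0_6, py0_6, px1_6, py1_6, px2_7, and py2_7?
center_x_1 = 180; center_y_1 = 330; radius_1 = 40; px2_2 = 370; py2_2 = 290; center_x_3 = 190; center_y_3 = 410; radius_3 = 40; px0_4 = 160; py0_4 = 350; center_x_5 = 380; center_y_5 = 150; radius_5 = 40; px0_6 = 330; py0_6 = 330; px1_6 = 400; py1_6 = 380; px2_7 = 380; py2_7 = 240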